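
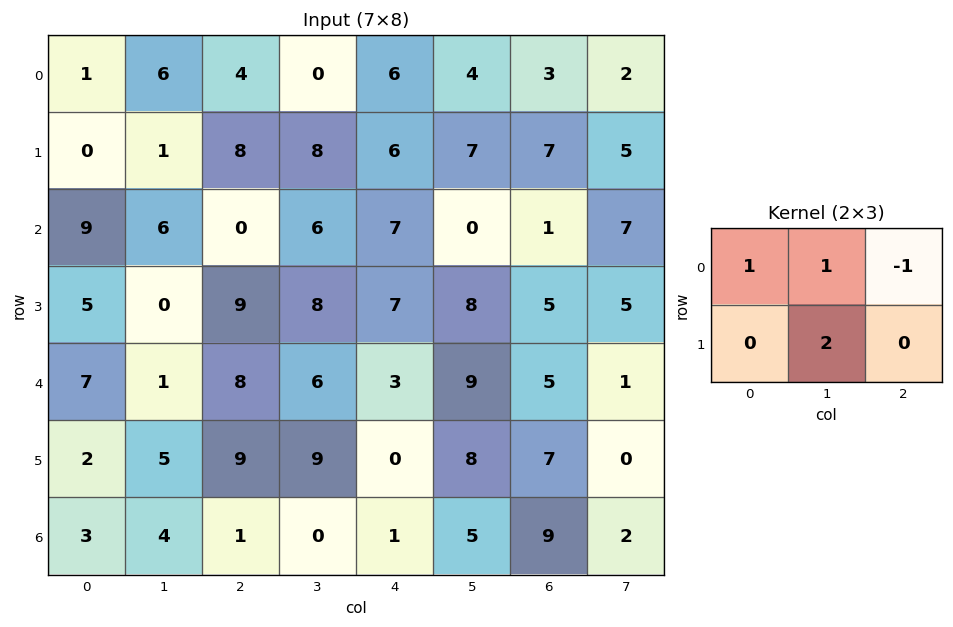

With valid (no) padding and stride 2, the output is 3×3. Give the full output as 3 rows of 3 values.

Output[0,0]: The receptive field on the input at this output position is [1 6 4 / 0 1 8]. Elementwise product with the kernel and sum: 1·1 + 6·1 + 4·-1 + 1·2.

5 14 21
15 15 22
10 29 23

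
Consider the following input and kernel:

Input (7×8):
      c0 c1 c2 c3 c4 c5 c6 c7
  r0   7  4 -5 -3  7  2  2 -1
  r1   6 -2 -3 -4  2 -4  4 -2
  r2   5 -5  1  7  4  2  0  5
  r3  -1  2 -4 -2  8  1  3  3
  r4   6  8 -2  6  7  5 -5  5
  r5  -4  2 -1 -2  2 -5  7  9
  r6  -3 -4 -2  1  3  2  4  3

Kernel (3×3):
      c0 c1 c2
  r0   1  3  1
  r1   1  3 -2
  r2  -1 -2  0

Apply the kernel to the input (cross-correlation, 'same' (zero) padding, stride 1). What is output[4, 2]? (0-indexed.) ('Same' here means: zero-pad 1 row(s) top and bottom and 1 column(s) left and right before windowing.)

-22

The receptive field on the zero-padded input at this output position is [2 -4 -2 / 8 -2 6 / 2 -1 -2]. Elementwise product with the kernel and sum: 2·1 + -4·3 + -2·1 + 8·1 + -2·3 + 6·-2 + 2·-1 + -1·-2.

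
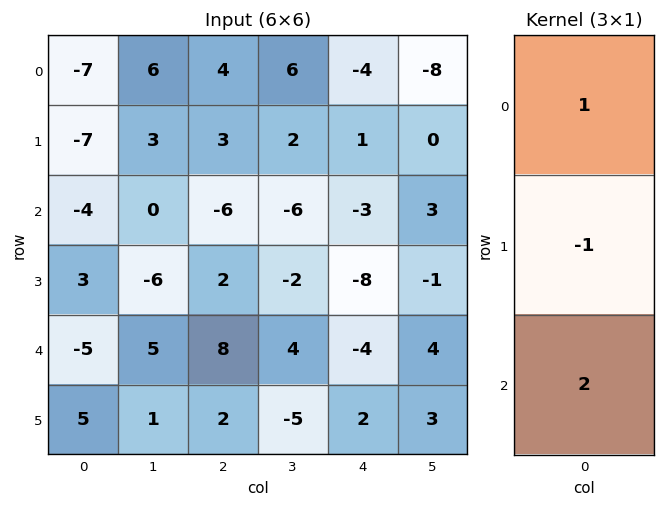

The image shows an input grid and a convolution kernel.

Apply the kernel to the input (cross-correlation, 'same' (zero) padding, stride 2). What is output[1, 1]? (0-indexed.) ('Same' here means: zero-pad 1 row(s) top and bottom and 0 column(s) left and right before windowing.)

13

The receptive field on the zero-padded input at this output position is [3 / -6 / 2]. Elementwise product with the kernel and sum: 3·1 + -6·-1 + 2·2.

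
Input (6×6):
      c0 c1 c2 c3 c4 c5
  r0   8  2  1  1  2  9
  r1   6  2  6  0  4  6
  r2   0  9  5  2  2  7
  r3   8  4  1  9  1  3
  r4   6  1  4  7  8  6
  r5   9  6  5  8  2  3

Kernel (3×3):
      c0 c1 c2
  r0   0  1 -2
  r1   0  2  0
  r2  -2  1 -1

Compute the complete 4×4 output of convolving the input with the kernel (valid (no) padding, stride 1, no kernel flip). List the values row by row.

Output[0,0]: The receptive field on the input at this output position is [8 2 1 / 6 2 6 / 0 9 5]. Elementwise product with the kernel and sum: 2·1 + 1·-2 + 2·2 + 0·-2 + 9·1 + 5·-1.

8 -4 -13 -17
-5 0 2 -24
-8 -2 7 -22
-13 -24 17 -6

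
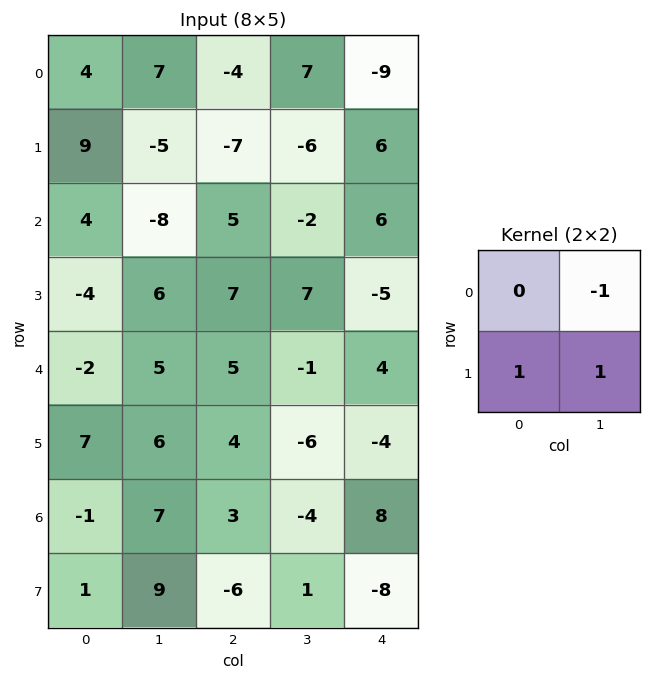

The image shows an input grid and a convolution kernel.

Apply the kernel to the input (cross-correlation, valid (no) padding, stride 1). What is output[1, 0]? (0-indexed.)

1

The receptive field on the input at this output position is [9 -5 / 4 -8]. Elementwise product with the kernel and sum: -5·-1 + 4·1 + -8·1.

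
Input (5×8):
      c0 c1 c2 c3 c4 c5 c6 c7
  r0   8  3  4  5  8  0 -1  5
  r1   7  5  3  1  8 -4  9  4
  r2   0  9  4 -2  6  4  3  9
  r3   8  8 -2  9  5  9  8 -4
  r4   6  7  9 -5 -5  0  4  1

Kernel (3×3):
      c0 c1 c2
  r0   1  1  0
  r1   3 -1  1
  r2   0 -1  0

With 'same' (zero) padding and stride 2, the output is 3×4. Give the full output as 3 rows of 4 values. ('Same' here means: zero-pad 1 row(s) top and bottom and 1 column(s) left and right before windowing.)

Output[0,0]: The receptive field on the zero-padded input at this output position is [0 0 0 / 0 8 3 / 0 7 5]. Elementwise product with the kernel and sum: 0·1 + 0·1 + 0·3 + 8·-1 + 3·1 + 7·-1.

-12 7 -1 -3
8 31 -4 15
9 13 4 14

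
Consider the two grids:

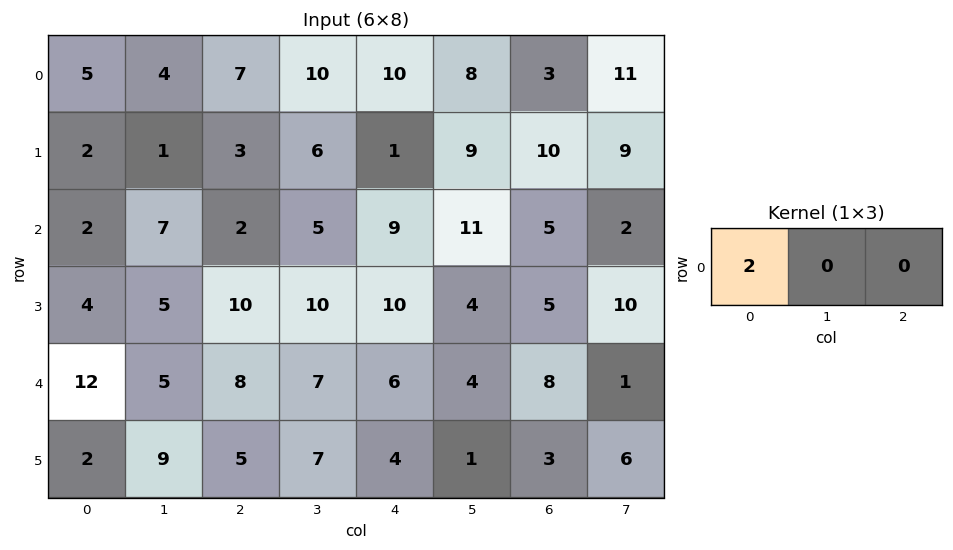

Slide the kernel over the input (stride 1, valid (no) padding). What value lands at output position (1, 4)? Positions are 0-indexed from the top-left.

The receptive field on the input at this output position is [1 9 10]. Elementwise product with the kernel and sum: 1·2.

2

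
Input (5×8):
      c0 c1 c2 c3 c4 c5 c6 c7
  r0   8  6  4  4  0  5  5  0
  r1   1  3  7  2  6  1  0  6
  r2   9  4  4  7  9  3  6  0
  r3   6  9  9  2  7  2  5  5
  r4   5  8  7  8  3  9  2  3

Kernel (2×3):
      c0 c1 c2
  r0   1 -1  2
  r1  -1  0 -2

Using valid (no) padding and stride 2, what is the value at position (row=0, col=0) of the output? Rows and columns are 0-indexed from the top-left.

-5

The receptive field on the input at this output position is [8 6 4 / 1 3 7]. Elementwise product with the kernel and sum: 8·1 + 6·-1 + 4·2 + 1·-1 + 7·-2.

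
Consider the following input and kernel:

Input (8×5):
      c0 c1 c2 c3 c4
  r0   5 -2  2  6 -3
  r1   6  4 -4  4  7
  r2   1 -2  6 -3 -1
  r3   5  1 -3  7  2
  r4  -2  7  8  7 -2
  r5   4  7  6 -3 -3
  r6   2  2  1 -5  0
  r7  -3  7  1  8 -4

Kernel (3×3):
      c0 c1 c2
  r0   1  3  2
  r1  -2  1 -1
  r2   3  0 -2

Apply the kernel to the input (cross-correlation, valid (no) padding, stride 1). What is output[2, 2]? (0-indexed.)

The receptive field on the input at this output position is [6 -3 -1 / -3 7 2 / 8 7 -2]. Elementwise product with the kernel and sum: 6·1 + -3·3 + -1·2 + -3·-2 + 7·1 + 2·-1 + 8·3 + -2·-2.

34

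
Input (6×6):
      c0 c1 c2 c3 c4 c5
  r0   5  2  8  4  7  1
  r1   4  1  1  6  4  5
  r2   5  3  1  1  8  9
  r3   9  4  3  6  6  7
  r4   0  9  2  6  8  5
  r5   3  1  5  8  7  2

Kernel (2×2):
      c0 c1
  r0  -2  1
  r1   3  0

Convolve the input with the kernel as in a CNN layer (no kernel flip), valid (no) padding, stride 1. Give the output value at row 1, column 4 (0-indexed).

The receptive field on the input at this output position is [4 5 / 8 9]. Elementwise product with the kernel and sum: 4·-2 + 5·1 + 8·3.

21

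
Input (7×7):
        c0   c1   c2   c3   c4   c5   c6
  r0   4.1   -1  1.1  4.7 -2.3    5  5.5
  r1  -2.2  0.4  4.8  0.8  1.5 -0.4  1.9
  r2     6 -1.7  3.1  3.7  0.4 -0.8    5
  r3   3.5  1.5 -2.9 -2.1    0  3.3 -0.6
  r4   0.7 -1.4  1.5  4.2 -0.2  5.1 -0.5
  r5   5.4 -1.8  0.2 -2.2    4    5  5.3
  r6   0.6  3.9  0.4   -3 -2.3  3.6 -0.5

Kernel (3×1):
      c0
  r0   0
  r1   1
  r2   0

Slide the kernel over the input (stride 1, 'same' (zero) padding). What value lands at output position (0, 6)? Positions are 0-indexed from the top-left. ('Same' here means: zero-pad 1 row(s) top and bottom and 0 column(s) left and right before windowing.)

5.5

The receptive field on the zero-padded input at this output position is [0 / 5.5 / 1.9]. Elementwise product with the kernel and sum: 5.5·1.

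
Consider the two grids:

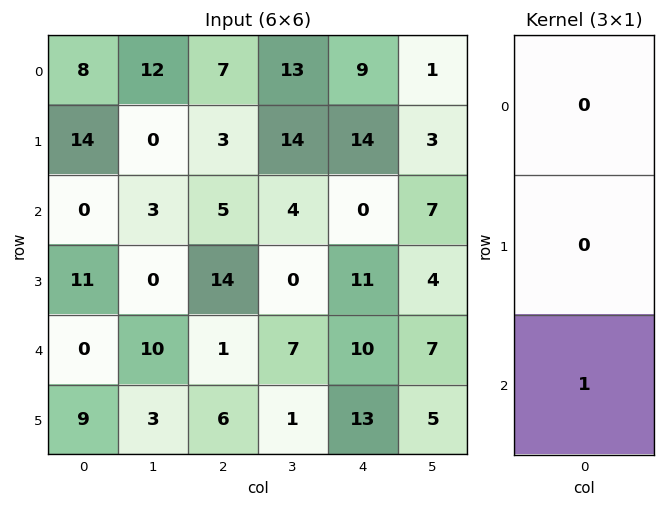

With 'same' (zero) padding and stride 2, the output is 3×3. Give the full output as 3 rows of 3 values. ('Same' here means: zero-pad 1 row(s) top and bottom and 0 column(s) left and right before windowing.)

14 3 14
11 14 11
9 6 13

Output[0,0]: The receptive field on the zero-padded input at this output position is [0 / 8 / 14]. Elementwise product with the kernel and sum: 14·1.
Output[0,1]: The receptive field on the zero-padded input at this output position is [0 / 7 / 3]. Elementwise product with the kernel and sum: 3·1.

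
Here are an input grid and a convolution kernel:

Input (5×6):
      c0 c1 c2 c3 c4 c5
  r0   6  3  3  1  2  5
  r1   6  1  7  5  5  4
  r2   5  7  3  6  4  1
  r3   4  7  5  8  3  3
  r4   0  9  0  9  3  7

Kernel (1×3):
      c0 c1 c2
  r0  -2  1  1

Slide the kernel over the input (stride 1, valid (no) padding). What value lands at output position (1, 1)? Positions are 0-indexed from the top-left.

The receptive field on the input at this output position is [1 7 5]. Elementwise product with the kernel and sum: 1·-2 + 7·1 + 5·1.

10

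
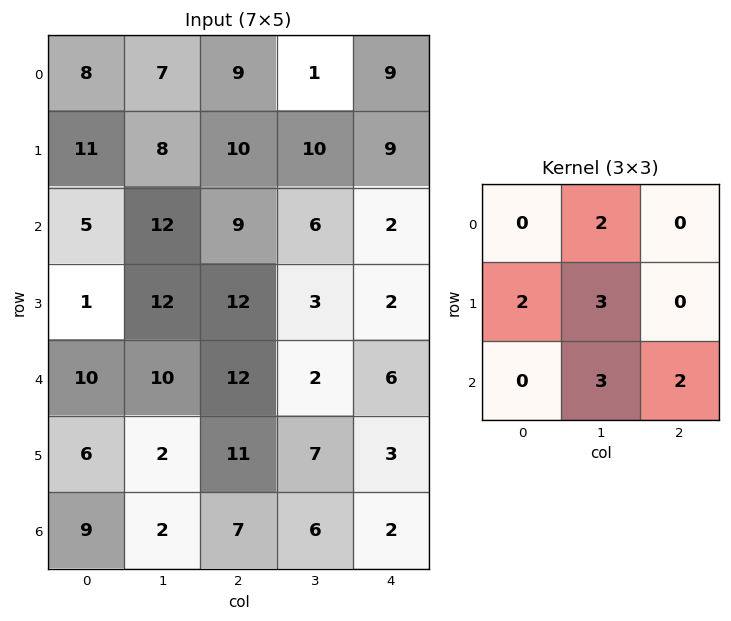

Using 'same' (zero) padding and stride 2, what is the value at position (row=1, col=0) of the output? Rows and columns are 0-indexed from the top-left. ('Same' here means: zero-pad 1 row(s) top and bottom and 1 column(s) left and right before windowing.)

64

The receptive field on the zero-padded input at this output position is [0 11 8 / 0 5 12 / 0 1 12]. Elementwise product with the kernel and sum: 11·2 + 0·2 + 5·3 + 1·3 + 12·2.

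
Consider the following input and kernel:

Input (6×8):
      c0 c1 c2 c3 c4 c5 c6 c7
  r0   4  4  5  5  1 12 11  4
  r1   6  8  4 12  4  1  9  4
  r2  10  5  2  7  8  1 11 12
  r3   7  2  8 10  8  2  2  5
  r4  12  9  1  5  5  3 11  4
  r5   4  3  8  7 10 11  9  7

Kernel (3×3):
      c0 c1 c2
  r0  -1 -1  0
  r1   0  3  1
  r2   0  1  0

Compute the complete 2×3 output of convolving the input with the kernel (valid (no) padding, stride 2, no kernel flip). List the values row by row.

25 37 0
8 34 2

Output[0,0]: The receptive field on the input at this output position is [4 4 5 / 6 8 4 / 10 5 2]. Elementwise product with the kernel and sum: 4·-1 + 4·-1 + 8·3 + 4·1 + 5·1.
Output[0,1]: The receptive field on the input at this output position is [5 5 1 / 4 12 4 / 2 7 8]. Elementwise product with the kernel and sum: 5·-1 + 5·-1 + 12·3 + 4·1 + 7·1.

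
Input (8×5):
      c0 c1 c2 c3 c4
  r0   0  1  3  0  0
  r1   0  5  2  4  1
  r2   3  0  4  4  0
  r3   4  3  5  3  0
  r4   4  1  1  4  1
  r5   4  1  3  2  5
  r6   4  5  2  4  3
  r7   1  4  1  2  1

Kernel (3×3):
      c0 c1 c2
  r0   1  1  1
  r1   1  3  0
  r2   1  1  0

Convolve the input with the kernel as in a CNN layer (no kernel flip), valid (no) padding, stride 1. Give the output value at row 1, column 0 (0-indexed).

The receptive field on the input at this output position is [0 5 2 / 3 0 4 / 4 3 5]. Elementwise product with the kernel and sum: 0·1 + 5·1 + 2·1 + 3·1 + 0·3 + 4·1 + 3·1.

17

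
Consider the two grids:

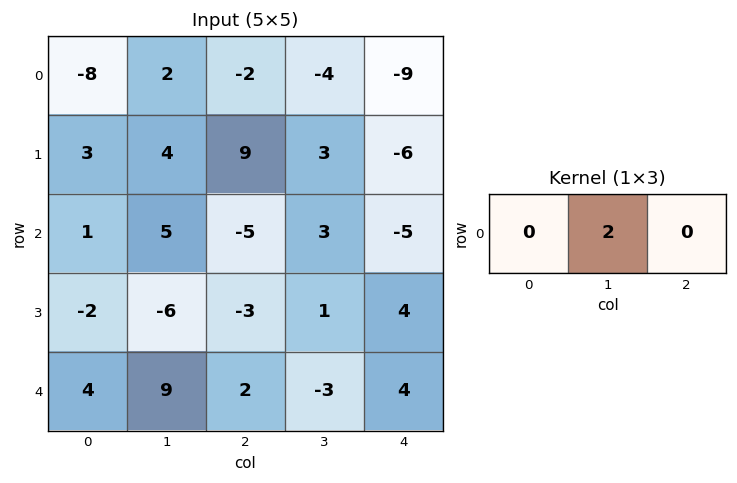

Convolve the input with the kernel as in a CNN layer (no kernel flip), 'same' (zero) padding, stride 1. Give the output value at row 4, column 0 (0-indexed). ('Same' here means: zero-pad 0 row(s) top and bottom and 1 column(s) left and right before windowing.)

The receptive field on the zero-padded input at this output position is [0 4 9]. Elementwise product with the kernel and sum: 4·2.

8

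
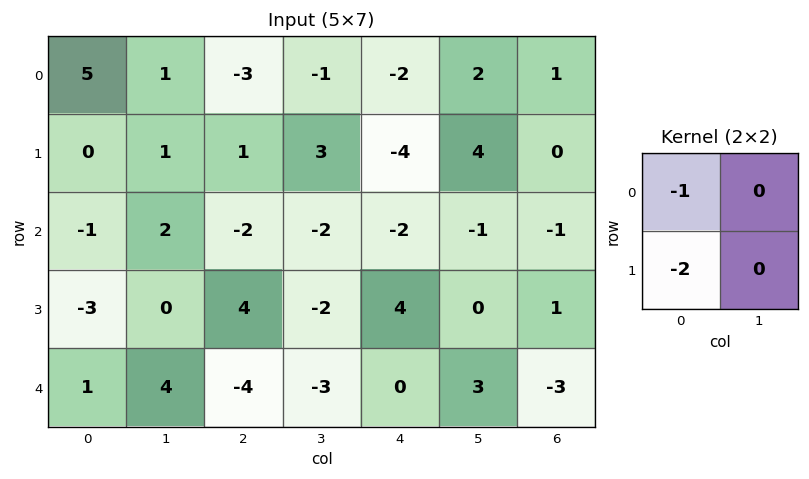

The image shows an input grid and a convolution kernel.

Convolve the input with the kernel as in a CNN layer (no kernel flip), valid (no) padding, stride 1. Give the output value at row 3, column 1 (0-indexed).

The receptive field on the input at this output position is [0 4 / 4 -4]. Elementwise product with the kernel and sum: 0·-1 + 4·-2.

-8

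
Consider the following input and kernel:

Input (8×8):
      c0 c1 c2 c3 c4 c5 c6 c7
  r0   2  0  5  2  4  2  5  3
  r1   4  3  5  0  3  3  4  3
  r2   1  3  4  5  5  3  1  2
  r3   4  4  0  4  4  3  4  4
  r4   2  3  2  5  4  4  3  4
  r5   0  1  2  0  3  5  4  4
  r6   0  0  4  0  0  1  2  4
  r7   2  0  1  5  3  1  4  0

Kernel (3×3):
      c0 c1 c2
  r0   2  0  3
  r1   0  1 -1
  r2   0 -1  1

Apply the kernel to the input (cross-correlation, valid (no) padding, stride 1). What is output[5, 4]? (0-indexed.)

The receptive field on the input at this output position is [3 5 4 / 0 1 2 / 3 1 4]. Elementwise product with the kernel and sum: 3·2 + 4·3 + 1·1 + 2·-1 + 1·-1 + 4·1.

20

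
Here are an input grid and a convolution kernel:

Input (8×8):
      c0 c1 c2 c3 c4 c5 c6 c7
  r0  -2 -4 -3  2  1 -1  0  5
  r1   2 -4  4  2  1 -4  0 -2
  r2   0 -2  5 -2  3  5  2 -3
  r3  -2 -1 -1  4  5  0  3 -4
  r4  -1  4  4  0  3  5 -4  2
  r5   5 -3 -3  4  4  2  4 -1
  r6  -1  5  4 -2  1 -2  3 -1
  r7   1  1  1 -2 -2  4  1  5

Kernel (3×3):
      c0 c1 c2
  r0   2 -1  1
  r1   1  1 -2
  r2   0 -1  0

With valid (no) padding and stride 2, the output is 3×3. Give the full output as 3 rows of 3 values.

Output[0,0]: The receptive field on the input at this output position is [-2 -4 -3 / 2 -4 4 / 0 -2 5]. Elementwise product with the kernel and sum: -2·2 + -4·-1 + -3·1 + 2·1 + -4·1 + 4·-2 + -2·-1.
Output[0,1]: The receptive field on the input at this output position is [-3 2 1 / 4 2 1 / 5 -2 3]. Elementwise product with the kernel and sum: -3·2 + 2·-1 + 1·1 + 4·1 + 2·1 + 1·-2 + -2·-1.

-11 -1 -5
2 8 -3
1 6 -3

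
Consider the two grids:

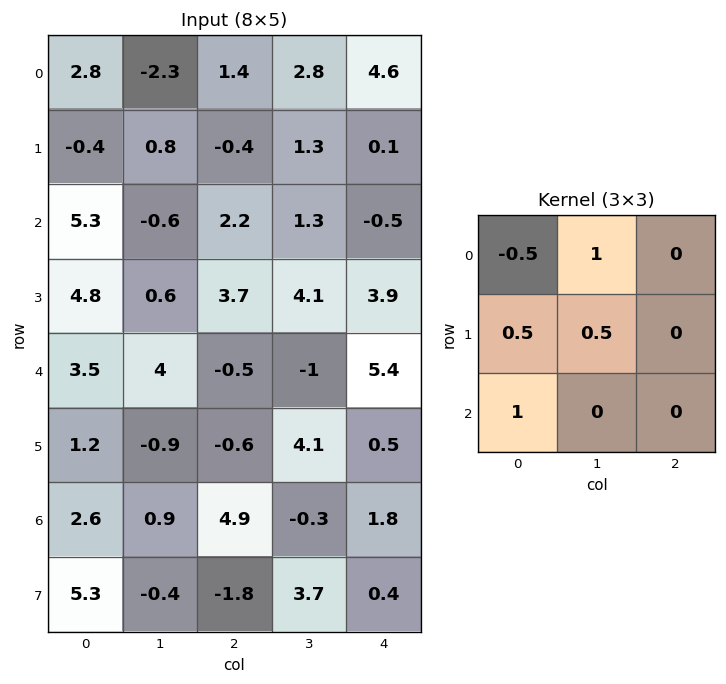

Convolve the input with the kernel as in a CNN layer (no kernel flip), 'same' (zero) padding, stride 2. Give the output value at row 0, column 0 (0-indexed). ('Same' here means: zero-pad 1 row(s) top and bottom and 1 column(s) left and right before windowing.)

The receptive field on the zero-padded input at this output position is [0 0 0 / 0 2.8 -2.3 / 0 -0.4 0.8]. Elementwise product with the kernel and sum: 0·-0.5 + 0·1 + 0·0.5 + 2.8·0.5 + 0·1.

1.4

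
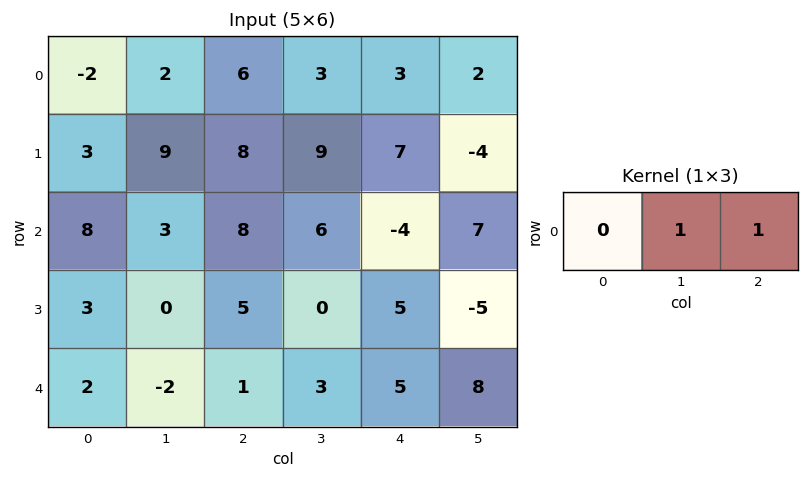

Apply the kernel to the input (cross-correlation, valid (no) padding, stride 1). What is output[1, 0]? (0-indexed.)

17

The receptive field on the input at this output position is [3 9 8]. Elementwise product with the kernel and sum: 9·1 + 8·1.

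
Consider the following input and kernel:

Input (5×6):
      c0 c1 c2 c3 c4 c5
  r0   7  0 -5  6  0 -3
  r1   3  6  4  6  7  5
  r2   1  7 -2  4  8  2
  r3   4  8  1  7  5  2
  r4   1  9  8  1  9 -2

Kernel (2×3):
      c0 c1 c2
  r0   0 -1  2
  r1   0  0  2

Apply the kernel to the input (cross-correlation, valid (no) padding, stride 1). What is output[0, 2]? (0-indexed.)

The receptive field on the input at this output position is [-5 6 0 / 4 6 7]. Elementwise product with the kernel and sum: 6·-1 + 0·2 + 7·2.

8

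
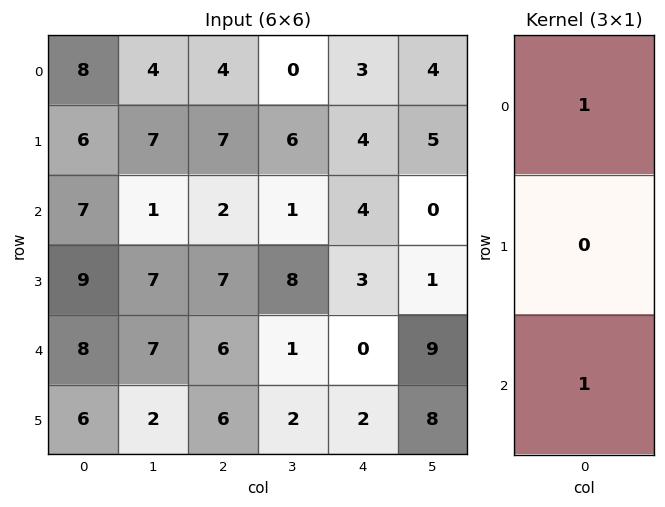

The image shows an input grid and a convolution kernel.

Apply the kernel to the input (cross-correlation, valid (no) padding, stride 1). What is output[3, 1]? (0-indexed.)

The receptive field on the input at this output position is [7 / 7 / 2]. Elementwise product with the kernel and sum: 7·1 + 2·1.

9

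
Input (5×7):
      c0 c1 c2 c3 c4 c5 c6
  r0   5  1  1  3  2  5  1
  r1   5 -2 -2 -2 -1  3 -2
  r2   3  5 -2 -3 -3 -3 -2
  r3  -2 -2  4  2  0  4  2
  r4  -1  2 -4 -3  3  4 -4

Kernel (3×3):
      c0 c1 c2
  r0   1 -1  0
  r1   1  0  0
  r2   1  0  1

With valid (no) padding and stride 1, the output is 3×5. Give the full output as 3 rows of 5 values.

10 0 -9 -7 -9
12 5 2 2 -5
-9 4 4 3 -1

Output[0,0]: The receptive field on the input at this output position is [5 1 1 / 5 -2 -2 / 3 5 -2]. Elementwise product with the kernel and sum: 5·1 + 1·-1 + 5·1 + 3·1 + -2·1.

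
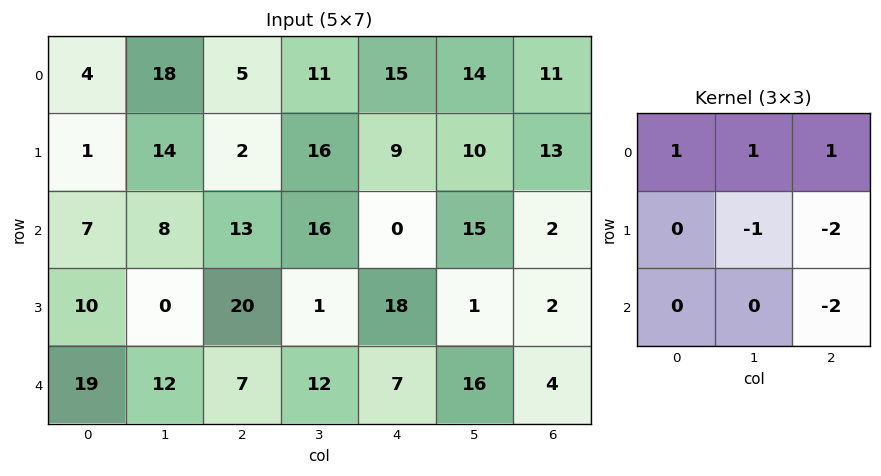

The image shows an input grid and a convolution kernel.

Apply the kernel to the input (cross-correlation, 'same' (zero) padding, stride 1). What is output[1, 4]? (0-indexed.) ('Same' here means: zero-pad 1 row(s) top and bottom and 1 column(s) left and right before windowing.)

The receptive field on the zero-padded input at this output position is [11 15 14 / 16 9 10 / 16 0 15]. Elementwise product with the kernel and sum: 11·1 + 15·1 + 14·1 + 9·-1 + 10·-2 + 15·-2.

-19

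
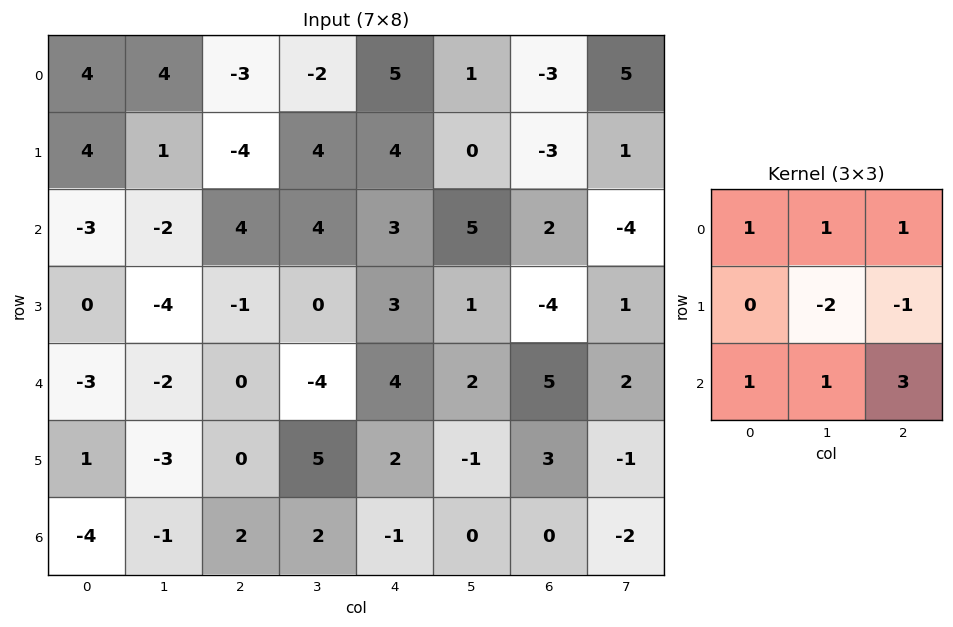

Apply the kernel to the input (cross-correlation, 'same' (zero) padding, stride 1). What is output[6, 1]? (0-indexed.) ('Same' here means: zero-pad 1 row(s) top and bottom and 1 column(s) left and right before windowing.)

-2

The receptive field on the zero-padded input at this output position is [1 -3 0 / -4 -1 2 / 0 0 0]. Elementwise product with the kernel and sum: 1·1 + -3·1 + 0·1 + -1·-2 + 2·-1 + 0·1 + 0·1 + 0·3.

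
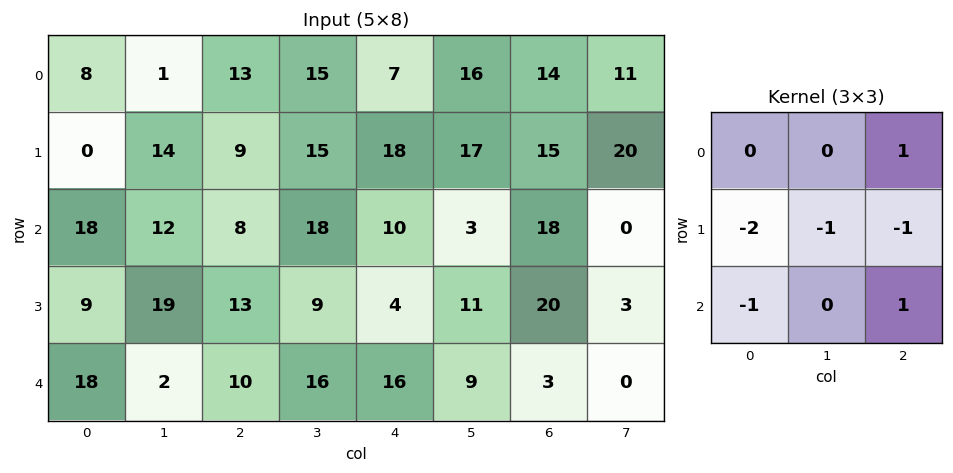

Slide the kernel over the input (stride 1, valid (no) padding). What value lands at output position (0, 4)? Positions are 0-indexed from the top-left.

The receptive field on the input at this output position is [7 16 14 / 18 17 15 / 10 3 18]. Elementwise product with the kernel and sum: 14·1 + 18·-2 + 17·-1 + 15·-1 + 10·-1 + 18·1.

-46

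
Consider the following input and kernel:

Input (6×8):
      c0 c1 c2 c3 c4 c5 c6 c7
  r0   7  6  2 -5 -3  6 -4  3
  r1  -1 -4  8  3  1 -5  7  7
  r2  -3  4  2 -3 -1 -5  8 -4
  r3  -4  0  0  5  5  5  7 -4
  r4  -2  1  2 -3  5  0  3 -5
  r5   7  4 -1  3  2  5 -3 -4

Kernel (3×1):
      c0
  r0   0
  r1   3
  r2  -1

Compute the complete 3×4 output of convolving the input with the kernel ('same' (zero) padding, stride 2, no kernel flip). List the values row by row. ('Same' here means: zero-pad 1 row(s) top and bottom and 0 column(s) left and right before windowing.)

Output[0,0]: The receptive field on the zero-padded input at this output position is [0 / 7 / -1]. Elementwise product with the kernel and sum: 7·3 + -1·-1.

22 -2 -10 -19
-5 6 -8 17
-13 7 13 12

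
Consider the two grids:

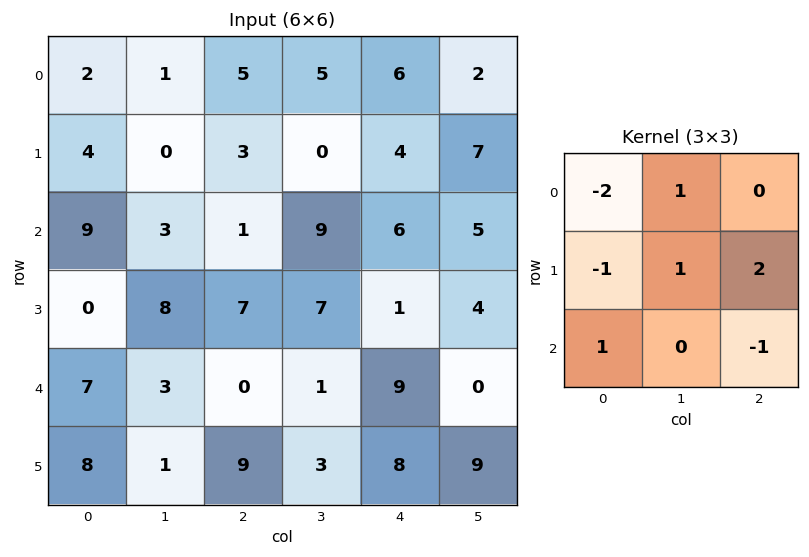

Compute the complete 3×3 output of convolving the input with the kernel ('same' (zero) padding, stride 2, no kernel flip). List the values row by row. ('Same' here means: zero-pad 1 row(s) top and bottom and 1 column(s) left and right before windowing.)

4 14 -2
11 20 14
12 -12 -11

Output[0,0]: The receptive field on the zero-padded input at this output position is [0 0 0 / 0 2 1 / 0 4 0]. Elementwise product with the kernel and sum: 0·-2 + 0·1 + 0·-1 + 2·1 + 1·2 + 0·1 + 0·-1.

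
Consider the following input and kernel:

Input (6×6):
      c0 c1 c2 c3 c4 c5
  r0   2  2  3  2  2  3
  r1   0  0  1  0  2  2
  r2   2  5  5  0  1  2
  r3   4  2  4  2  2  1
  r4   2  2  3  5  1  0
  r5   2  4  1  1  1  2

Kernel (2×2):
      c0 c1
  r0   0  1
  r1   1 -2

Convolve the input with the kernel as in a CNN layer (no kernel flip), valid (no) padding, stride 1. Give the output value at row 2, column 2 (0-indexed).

The receptive field on the input at this output position is [5 0 / 4 2]. Elementwise product with the kernel and sum: 0·1 + 4·1 + 2·-2.

0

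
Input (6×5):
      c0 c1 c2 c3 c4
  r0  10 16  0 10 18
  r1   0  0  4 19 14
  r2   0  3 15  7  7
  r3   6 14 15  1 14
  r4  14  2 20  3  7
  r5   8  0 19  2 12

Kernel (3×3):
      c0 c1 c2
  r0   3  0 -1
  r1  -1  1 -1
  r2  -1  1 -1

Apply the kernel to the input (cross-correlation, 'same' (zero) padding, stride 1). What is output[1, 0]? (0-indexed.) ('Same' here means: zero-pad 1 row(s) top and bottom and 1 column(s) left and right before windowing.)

-19

The receptive field on the zero-padded input at this output position is [0 10 16 / 0 0 0 / 0 0 3]. Elementwise product with the kernel and sum: 0·3 + 16·-1 + 0·-1 + 0·1 + 0·-1 + 0·-1 + 0·1 + 3·-1.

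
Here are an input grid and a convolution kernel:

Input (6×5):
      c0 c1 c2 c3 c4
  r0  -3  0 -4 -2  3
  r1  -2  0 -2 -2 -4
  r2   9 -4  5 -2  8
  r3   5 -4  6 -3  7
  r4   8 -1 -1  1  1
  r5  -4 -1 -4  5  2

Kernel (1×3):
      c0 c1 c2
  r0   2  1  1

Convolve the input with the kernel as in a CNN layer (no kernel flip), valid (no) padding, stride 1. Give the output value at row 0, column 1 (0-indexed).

The receptive field on the input at this output position is [0 -4 -2]. Elementwise product with the kernel and sum: 0·2 + -4·1 + -2·1.

-6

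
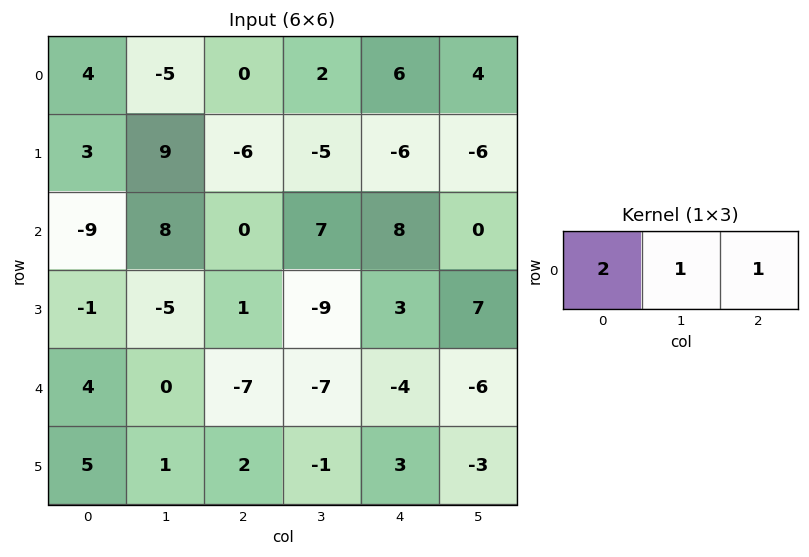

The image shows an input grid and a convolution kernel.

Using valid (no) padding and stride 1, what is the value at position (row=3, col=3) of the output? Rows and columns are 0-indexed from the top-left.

The receptive field on the input at this output position is [-9 3 7]. Elementwise product with the kernel and sum: -9·2 + 3·1 + 7·1.

-8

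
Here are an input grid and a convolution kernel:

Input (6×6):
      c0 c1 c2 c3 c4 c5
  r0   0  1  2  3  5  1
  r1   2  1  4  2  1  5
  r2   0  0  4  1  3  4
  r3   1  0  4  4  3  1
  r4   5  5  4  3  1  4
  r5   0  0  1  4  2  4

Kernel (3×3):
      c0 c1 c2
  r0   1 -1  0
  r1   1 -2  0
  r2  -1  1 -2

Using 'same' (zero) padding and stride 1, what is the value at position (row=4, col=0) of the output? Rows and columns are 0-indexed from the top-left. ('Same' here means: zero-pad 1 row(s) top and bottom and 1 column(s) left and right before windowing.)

-11

The receptive field on the zero-padded input at this output position is [0 1 0 / 0 5 5 / 0 0 0]. Elementwise product with the kernel and sum: 0·1 + 1·-1 + 0·1 + 5·-2 + 0·-1 + 0·1 + 0·-2.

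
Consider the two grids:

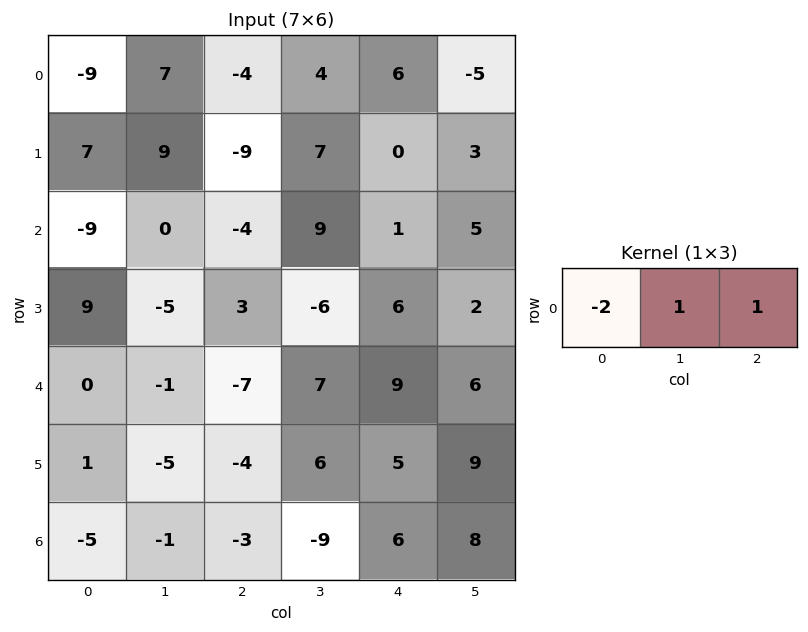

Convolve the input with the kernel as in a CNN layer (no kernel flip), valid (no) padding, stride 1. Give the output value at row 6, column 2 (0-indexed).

3

The receptive field on the input at this output position is [-3 -9 6]. Elementwise product with the kernel and sum: -3·-2 + -9·1 + 6·1.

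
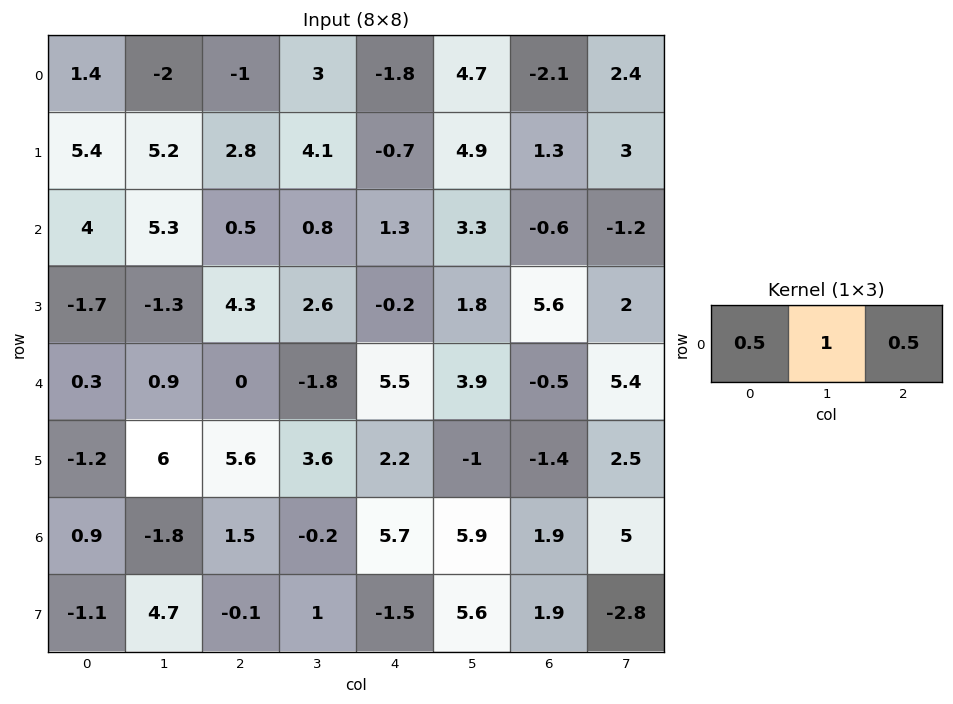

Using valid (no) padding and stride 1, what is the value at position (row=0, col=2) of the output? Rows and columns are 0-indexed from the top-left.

The receptive field on the input at this output position is [-1 3 -1.8]. Elementwise product with the kernel and sum: -1·0.5 + 3·1 + -1.8·0.5.

1.6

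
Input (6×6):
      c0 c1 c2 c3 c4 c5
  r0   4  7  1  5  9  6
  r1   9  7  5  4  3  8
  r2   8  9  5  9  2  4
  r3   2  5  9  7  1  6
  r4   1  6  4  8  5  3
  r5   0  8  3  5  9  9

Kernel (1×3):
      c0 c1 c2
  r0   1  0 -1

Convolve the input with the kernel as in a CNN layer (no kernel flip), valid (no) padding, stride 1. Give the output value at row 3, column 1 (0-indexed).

-2

The receptive field on the input at this output position is [5 9 7]. Elementwise product with the kernel and sum: 5·1 + 7·-1.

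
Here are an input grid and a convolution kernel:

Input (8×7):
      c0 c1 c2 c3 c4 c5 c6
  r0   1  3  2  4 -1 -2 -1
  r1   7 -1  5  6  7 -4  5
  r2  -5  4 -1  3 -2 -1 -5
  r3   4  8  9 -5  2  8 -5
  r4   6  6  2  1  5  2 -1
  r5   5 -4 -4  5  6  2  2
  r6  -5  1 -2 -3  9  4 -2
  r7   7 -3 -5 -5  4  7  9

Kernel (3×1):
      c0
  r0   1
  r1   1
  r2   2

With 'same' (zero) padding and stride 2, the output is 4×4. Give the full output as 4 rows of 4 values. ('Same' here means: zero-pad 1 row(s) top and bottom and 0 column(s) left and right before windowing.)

15 12 13 9
10 22 9 -10
20 3 19 -2
14 -16 23 18

Output[0,0]: The receptive field on the zero-padded input at this output position is [0 / 1 / 7]. Elementwise product with the kernel and sum: 0·1 + 1·1 + 7·2.
Output[0,1]: The receptive field on the zero-padded input at this output position is [0 / 2 / 5]. Elementwise product with the kernel and sum: 0·1 + 2·1 + 5·2.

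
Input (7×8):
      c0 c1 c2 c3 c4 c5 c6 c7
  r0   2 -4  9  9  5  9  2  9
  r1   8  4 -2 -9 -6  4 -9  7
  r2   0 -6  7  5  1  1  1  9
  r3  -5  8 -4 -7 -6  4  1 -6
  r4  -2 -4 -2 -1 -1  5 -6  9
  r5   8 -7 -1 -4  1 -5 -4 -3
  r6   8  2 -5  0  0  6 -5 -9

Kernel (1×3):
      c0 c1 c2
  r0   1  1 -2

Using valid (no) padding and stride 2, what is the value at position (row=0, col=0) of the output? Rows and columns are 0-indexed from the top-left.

-20

The receptive field on the input at this output position is [2 -4 9]. Elementwise product with the kernel and sum: 2·1 + -4·1 + 9·-2.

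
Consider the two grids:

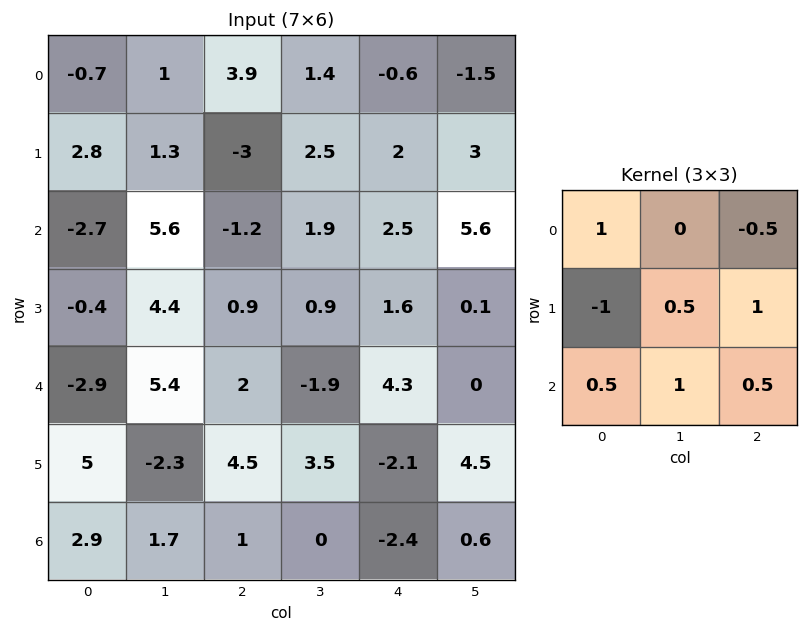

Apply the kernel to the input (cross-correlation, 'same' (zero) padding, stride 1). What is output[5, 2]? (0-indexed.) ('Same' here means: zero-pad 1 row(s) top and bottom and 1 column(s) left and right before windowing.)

The receptive field on the zero-padded input at this output position is [5.4 2 -1.9 / -2.3 4.5 3.5 / 1.7 1 0]. Elementwise product with the kernel and sum: 5.4·1 + -1.9·-0.5 + -2.3·-1 + 4.5·0.5 + 3.5·1 + 1.7·0.5 + 1·1 + 0·0.5.

16.25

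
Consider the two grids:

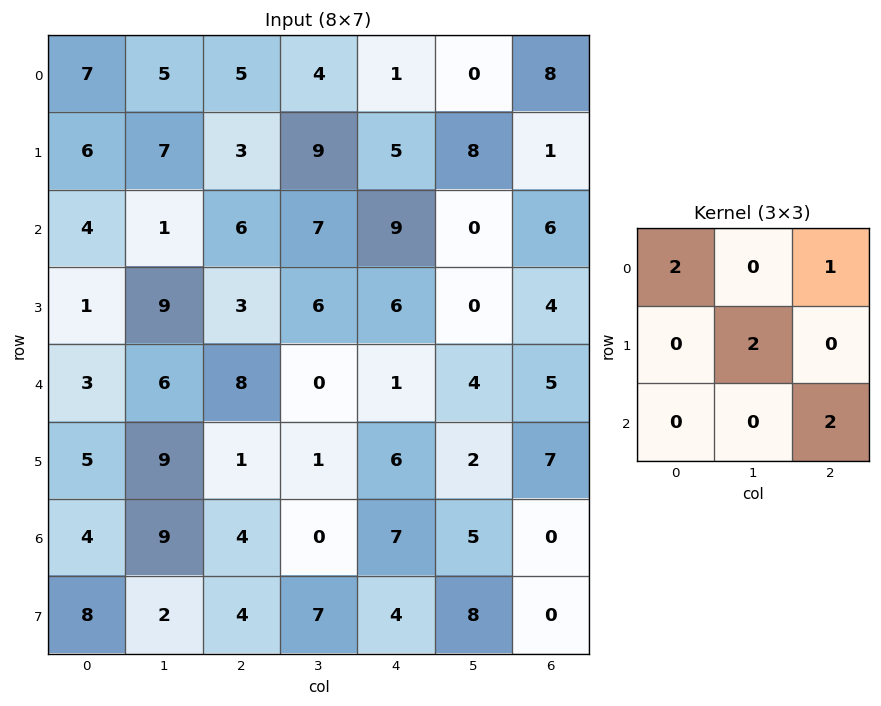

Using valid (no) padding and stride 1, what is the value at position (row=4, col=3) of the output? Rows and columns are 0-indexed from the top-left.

26

The receptive field on the input at this output position is [0 1 4 / 1 6 2 / 0 7 5]. Elementwise product with the kernel and sum: 0·2 + 4·1 + 6·2 + 5·2.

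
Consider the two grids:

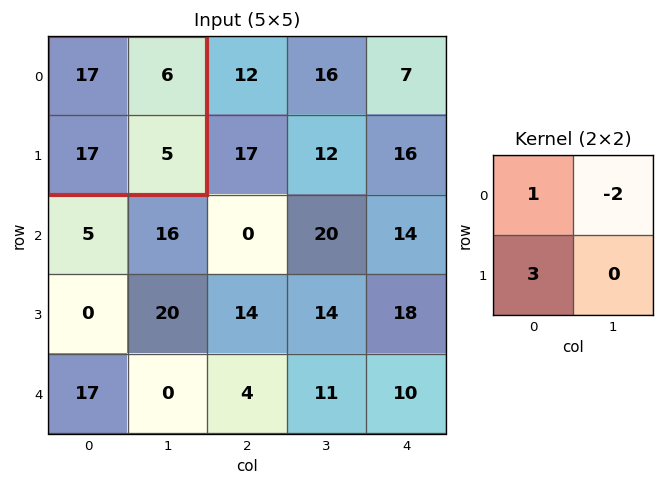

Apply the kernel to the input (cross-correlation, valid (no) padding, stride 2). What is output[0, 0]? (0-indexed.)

The receptive field on the input at this output position is [17 6 / 17 5]. Elementwise product with the kernel and sum: 17·1 + 6·-2 + 17·3.

56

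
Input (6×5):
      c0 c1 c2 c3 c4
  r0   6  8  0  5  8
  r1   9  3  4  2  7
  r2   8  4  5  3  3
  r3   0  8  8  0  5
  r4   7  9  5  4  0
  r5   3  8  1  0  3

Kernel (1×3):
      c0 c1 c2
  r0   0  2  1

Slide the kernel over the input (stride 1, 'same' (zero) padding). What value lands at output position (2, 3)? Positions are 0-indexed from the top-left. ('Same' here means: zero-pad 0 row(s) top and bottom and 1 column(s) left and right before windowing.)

The receptive field on the zero-padded input at this output position is [5 3 3]. Elementwise product with the kernel and sum: 3·2 + 3·1.

9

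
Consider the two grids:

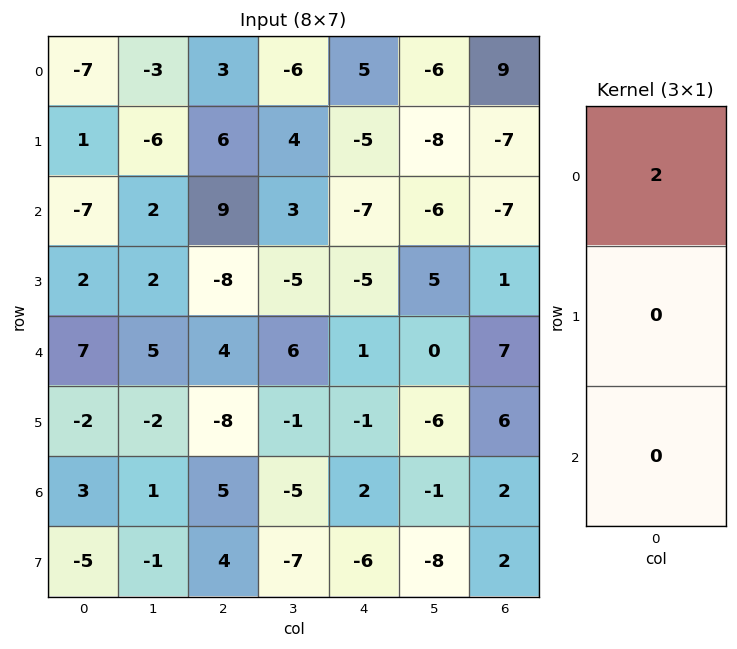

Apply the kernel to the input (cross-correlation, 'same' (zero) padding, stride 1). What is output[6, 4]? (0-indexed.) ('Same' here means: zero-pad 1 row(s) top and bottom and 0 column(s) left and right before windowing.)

The receptive field on the zero-padded input at this output position is [-1 / 2 / -6]. Elementwise product with the kernel and sum: -1·2.

-2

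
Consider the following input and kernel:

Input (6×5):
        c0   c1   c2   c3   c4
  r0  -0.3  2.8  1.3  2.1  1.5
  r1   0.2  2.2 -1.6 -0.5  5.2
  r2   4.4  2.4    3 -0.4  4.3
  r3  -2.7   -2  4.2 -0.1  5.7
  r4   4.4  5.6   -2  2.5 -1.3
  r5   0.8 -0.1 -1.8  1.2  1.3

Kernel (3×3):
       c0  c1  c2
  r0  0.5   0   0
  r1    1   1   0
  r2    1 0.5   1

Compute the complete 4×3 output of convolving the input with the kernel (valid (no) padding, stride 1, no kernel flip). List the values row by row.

10.85 5.5 5.65
7.4 6.5 11.65
2.7 10.5 3.55
7.6 2.8 2.7

Output[0,0]: The receptive field on the input at this output position is [-0.3 2.8 1.3 / 0.2 2.2 -1.6 / 4.4 2.4 3]. Elementwise product with the kernel and sum: -0.3·0.5 + 0.2·1 + 2.2·1 + 4.4·1 + 2.4·0.5 + 3·1.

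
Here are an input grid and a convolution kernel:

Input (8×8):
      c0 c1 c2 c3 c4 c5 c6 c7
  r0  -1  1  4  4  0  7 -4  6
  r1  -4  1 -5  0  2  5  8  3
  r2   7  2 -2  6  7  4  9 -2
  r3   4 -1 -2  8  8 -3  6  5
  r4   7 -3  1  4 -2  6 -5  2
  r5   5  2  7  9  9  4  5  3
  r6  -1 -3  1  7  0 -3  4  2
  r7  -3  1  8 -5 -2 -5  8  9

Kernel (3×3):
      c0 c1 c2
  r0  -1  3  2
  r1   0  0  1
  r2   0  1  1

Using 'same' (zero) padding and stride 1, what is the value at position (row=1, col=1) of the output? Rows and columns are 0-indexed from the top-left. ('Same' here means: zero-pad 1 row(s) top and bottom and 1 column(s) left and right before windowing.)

The receptive field on the zero-padded input at this output position is [-1 1 4 / -4 1 -5 / 7 2 -2]. Elementwise product with the kernel and sum: -1·-1 + 1·3 + 4·2 + -5·1 + 2·1 + -2·1.

7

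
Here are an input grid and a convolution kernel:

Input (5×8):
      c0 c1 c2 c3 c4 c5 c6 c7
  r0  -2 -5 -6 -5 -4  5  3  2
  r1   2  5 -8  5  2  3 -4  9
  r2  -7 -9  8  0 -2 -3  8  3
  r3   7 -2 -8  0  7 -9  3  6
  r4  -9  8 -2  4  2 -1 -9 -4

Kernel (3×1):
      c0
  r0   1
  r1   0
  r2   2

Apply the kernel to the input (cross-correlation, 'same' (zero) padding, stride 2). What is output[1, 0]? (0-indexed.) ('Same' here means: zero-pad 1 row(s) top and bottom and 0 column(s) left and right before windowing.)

16

The receptive field on the zero-padded input at this output position is [2 / -7 / 7]. Elementwise product with the kernel and sum: 2·1 + 7·2.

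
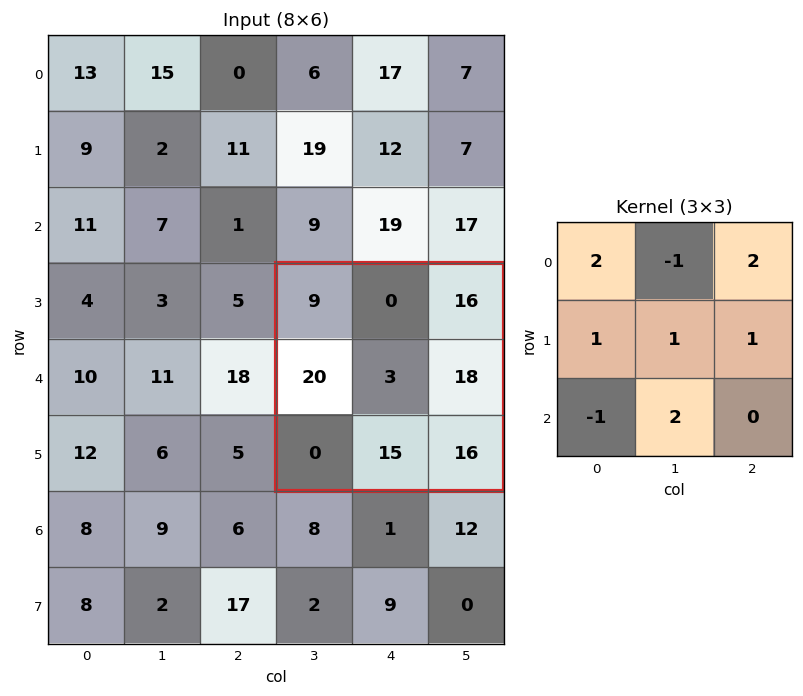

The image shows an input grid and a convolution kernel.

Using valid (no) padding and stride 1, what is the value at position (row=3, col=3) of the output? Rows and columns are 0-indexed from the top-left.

The receptive field on the input at this output position is [9 0 16 / 20 3 18 / 0 15 16]. Elementwise product with the kernel and sum: 9·2 + 0·-1 + 16·2 + 20·1 + 3·1 + 18·1 + 0·-1 + 15·2.

121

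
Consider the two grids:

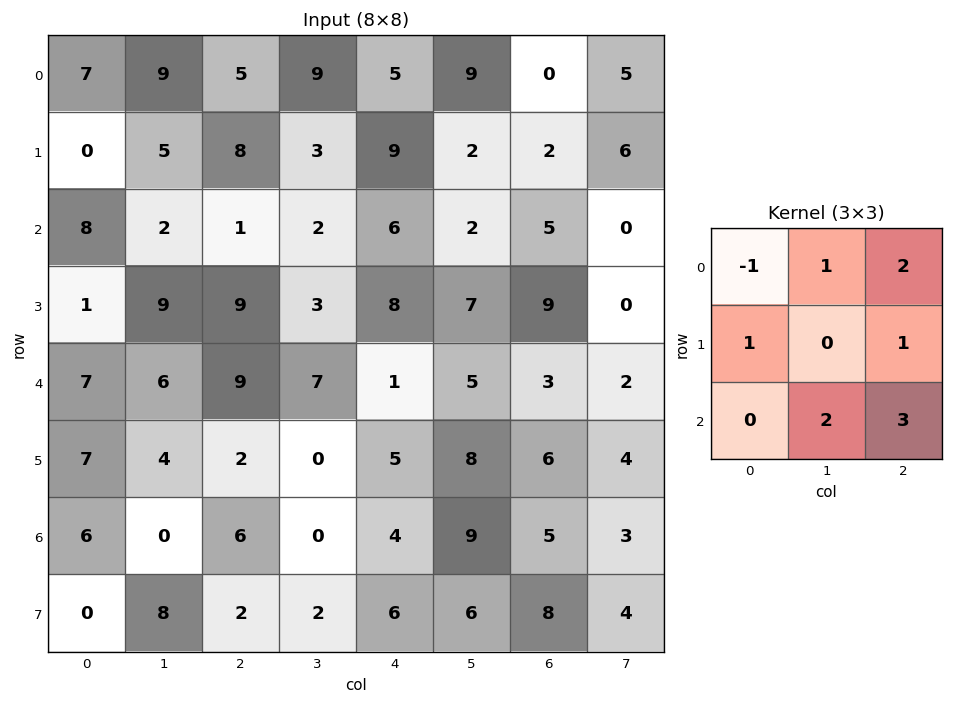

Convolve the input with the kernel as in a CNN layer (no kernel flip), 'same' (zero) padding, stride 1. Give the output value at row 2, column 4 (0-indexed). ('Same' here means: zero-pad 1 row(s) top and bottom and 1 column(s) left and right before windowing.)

51

The receptive field on the zero-padded input at this output position is [3 9 2 / 2 6 2 / 3 8 7]. Elementwise product with the kernel and sum: 3·-1 + 9·1 + 2·2 + 2·1 + 2·1 + 8·2 + 7·3.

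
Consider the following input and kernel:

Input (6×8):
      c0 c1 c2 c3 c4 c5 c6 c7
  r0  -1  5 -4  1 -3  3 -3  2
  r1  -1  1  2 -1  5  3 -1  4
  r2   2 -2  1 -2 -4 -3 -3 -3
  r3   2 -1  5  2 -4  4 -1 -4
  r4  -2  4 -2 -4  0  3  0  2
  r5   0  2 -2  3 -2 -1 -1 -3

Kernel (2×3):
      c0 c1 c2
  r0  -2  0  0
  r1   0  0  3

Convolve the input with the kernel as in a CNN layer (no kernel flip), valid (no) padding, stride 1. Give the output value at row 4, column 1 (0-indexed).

The receptive field on the input at this output position is [4 -2 -4 / 2 -2 3]. Elementwise product with the kernel and sum: 4·-2 + 3·3.

1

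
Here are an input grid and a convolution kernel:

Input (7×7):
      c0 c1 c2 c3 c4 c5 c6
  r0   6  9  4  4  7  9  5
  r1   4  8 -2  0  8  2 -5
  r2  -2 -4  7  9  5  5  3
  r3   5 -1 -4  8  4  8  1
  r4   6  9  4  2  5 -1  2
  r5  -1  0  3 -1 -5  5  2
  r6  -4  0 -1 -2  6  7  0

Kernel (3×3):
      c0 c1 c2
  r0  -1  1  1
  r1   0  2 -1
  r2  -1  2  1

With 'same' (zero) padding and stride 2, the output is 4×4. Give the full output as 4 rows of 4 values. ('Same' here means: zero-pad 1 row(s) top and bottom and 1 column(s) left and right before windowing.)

19 -8 23 -2
21 -4 23 -7
5 16 11 -4
-9 2 6 -3

Output[0,0]: The receptive field on the zero-padded input at this output position is [0 0 0 / 0 6 9 / 0 4 8]. Elementwise product with the kernel and sum: 0·-1 + 0·1 + 0·1 + 6·2 + 9·-1 + 0·-1 + 4·2 + 8·1.
Output[0,1]: The receptive field on the zero-padded input at this output position is [0 0 0 / 9 4 4 / 8 -2 0]. Elementwise product with the kernel and sum: 0·-1 + 0·1 + 0·1 + 4·2 + 4·-1 + 8·-1 + -2·2 + 0·1.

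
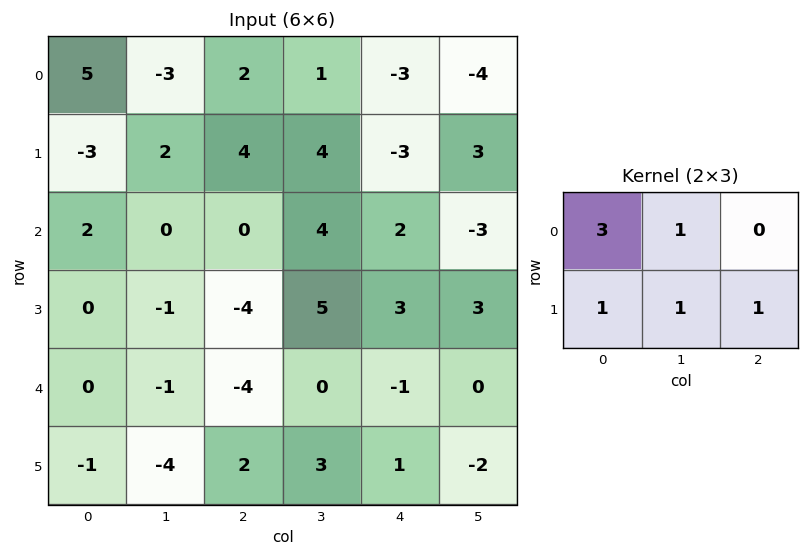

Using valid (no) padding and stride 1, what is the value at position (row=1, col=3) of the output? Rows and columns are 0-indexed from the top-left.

The receptive field on the input at this output position is [4 -3 3 / 4 2 -3]. Elementwise product with the kernel and sum: 4·3 + -3·1 + 4·1 + 2·1 + -3·1.

12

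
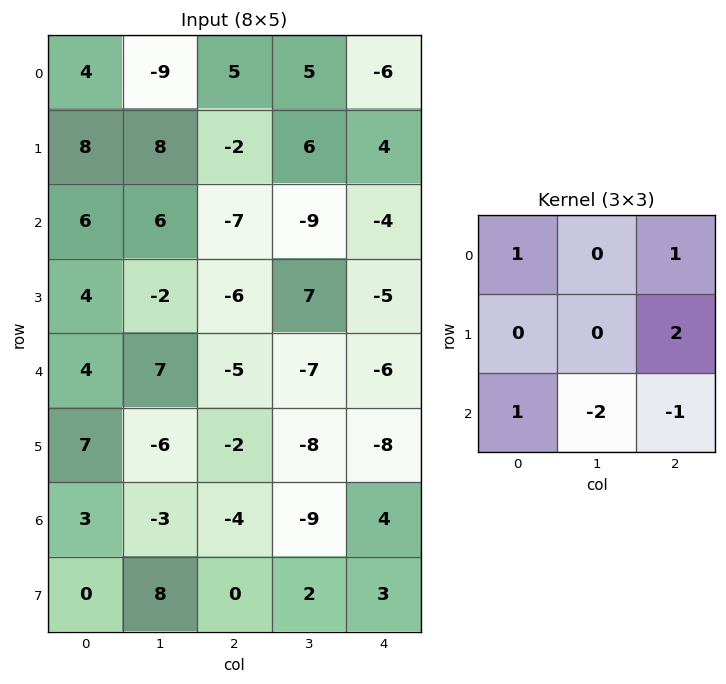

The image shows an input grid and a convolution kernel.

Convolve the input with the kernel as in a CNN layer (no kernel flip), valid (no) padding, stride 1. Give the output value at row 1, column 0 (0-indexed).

The receptive field on the input at this output position is [8 8 -2 / 6 6 -7 / 4 -2 -6]. Elementwise product with the kernel and sum: 8·1 + -2·1 + -7·2 + 4·1 + -2·-2 + -6·-1.

6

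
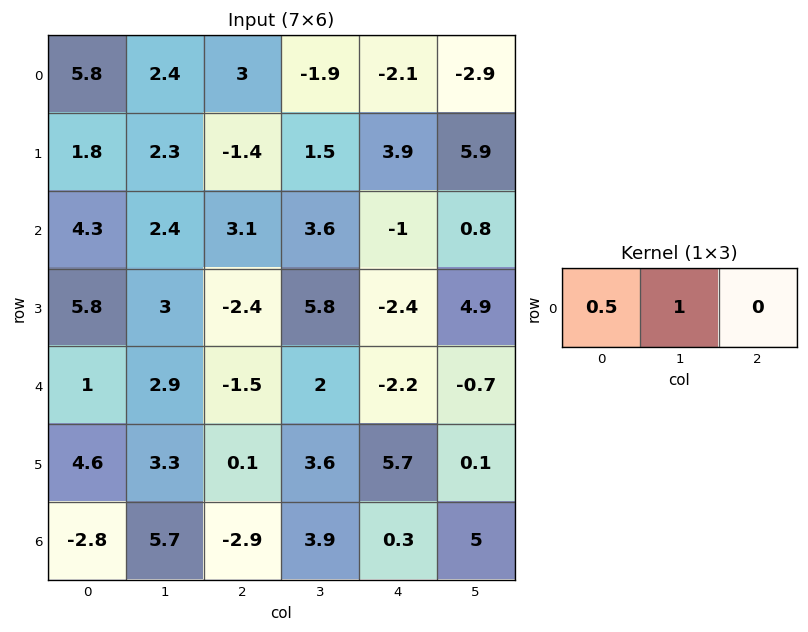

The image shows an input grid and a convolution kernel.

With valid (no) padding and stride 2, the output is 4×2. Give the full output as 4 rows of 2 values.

Output[0,0]: The receptive field on the input at this output position is [5.8 2.4 3]. Elementwise product with the kernel and sum: 5.8·0.5 + 2.4·1.

5.3 -0.4
4.55 5.15
3.4 1.25
4.3 2.45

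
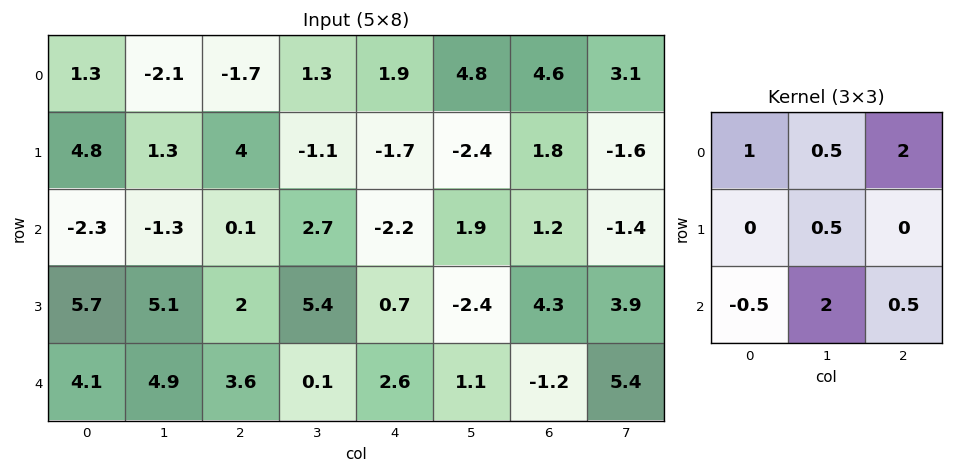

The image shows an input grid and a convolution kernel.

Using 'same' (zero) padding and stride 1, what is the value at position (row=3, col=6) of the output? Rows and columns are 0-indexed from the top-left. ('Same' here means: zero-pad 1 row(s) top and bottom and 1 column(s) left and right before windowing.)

1.6

The receptive field on the zero-padded input at this output position is [1.9 1.2 -1.4 / -2.4 4.3 3.9 / 1.1 -1.2 5.4]. Elementwise product with the kernel and sum: 1.9·1 + 1.2·0.5 + -1.4·2 + 4.3·0.5 + 1.1·-0.5 + -1.2·2 + 5.4·0.5.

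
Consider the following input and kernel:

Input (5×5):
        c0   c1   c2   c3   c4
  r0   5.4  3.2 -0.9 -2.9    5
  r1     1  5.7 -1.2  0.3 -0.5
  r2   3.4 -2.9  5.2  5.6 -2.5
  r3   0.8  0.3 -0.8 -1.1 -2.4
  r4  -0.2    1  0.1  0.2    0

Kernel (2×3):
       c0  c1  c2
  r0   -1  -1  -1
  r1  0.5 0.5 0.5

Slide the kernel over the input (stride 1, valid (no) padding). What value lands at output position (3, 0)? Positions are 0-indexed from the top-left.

The receptive field on the input at this output position is [0.8 0.3 -0.8 / -0.2 1 0.1]. Elementwise product with the kernel and sum: 0.8·-1 + 0.3·-1 + -0.8·-1 + -0.2·0.5 + 1·0.5 + 0.1·0.5.

0.15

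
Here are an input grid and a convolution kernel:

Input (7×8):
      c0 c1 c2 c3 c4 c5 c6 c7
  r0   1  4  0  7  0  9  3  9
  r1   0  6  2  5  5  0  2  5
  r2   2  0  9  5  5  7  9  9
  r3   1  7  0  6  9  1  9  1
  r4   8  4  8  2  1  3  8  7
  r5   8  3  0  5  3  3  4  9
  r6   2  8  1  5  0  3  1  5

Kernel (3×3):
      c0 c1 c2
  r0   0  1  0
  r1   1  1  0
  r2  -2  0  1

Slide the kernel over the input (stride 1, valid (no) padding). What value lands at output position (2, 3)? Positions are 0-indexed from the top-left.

The receptive field on the input at this output position is [5 5 7 / 6 9 1 / 2 1 3]. Elementwise product with the kernel and sum: 5·1 + 6·1 + 9·1 + 2·-2 + 3·1.

19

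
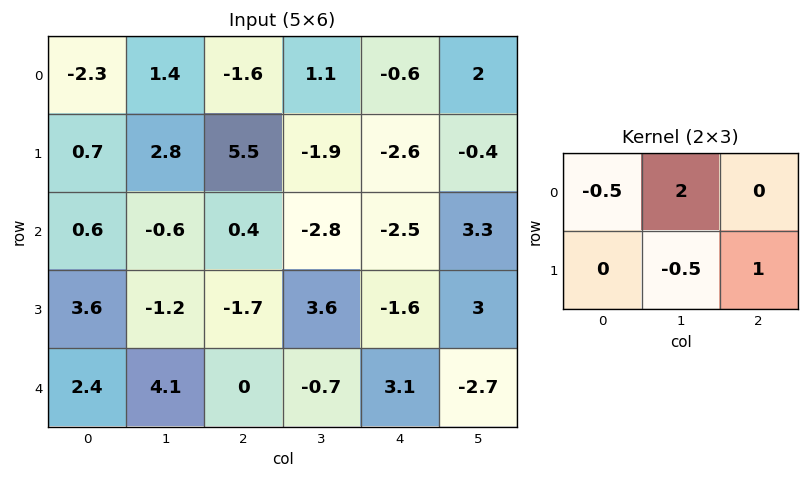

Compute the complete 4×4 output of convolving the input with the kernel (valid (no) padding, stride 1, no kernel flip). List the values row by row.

8.05 -8.55 1.35 -0.85
5.95 6.6 -7.65 0.3
-2.6 5.55 -9.2 0.2
-6.25 -3.5 11.5 -9.25

Output[0,0]: The receptive field on the input at this output position is [-2.3 1.4 -1.6 / 0.7 2.8 5.5]. Elementwise product with the kernel and sum: -2.3·-0.5 + 1.4·2 + 2.8·-0.5 + 5.5·1.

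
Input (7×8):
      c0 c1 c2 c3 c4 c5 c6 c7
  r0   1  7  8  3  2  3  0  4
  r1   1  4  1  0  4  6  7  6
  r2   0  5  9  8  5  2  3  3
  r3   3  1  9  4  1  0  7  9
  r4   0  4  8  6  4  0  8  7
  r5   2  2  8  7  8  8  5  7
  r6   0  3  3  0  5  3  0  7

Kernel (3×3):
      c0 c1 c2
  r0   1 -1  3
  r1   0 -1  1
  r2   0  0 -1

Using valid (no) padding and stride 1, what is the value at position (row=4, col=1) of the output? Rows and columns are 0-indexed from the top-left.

13

The receptive field on the input at this output position is [4 8 6 / 2 8 7 / 3 3 0]. Elementwise product with the kernel and sum: 4·1 + 8·-1 + 6·3 + 8·-1 + 7·1 + 0·-1.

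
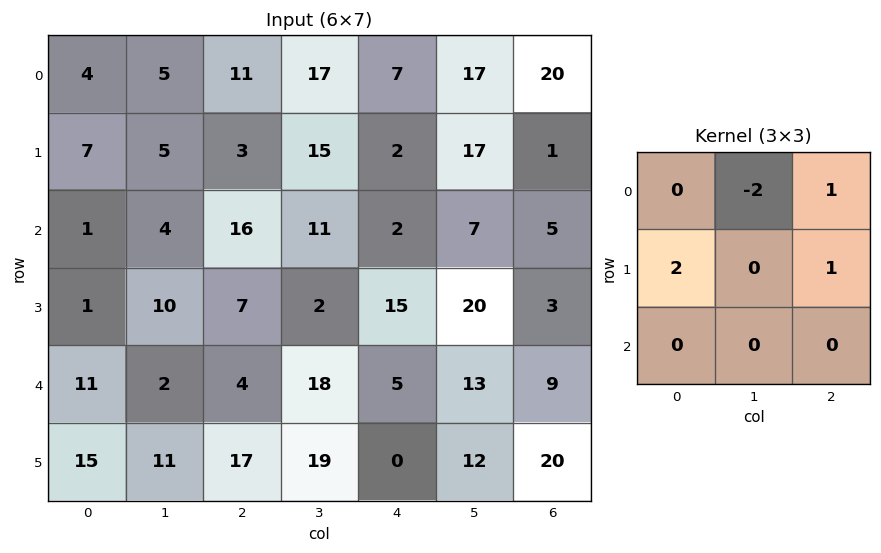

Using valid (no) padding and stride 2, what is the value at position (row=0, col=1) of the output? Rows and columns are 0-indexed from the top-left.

-19

The receptive field on the input at this output position is [11 17 7 / 3 15 2 / 16 11 2]. Elementwise product with the kernel and sum: 17·-2 + 7·1 + 3·2 + 2·1.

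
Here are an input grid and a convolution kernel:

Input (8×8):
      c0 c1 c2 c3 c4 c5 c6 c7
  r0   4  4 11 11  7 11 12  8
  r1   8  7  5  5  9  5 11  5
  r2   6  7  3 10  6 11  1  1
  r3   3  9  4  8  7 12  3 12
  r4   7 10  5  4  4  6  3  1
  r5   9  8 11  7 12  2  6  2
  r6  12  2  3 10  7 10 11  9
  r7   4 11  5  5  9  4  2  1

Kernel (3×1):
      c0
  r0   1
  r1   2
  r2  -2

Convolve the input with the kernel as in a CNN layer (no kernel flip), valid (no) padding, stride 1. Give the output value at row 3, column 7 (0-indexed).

The receptive field on the input at this output position is [12 / 1 / 2]. Elementwise product with the kernel and sum: 12·1 + 1·2 + 2·-2.

10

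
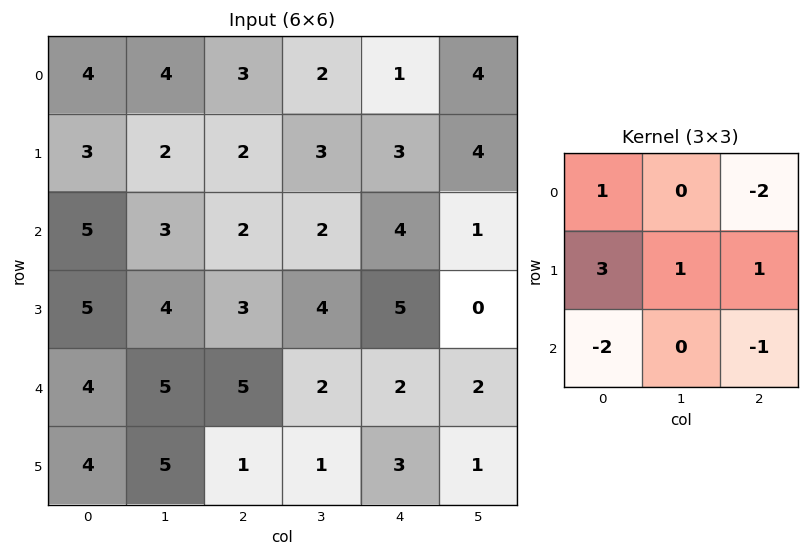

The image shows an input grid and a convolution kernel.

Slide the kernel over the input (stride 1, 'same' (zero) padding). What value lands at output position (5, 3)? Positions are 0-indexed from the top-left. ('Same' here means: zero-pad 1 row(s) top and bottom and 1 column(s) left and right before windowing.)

8

The receptive field on the zero-padded input at this output position is [5 2 2 / 1 1 3 / 0 0 0]. Elementwise product with the kernel and sum: 5·1 + 2·-2 + 1·3 + 1·1 + 3·1 + 0·-2 + 0·-1.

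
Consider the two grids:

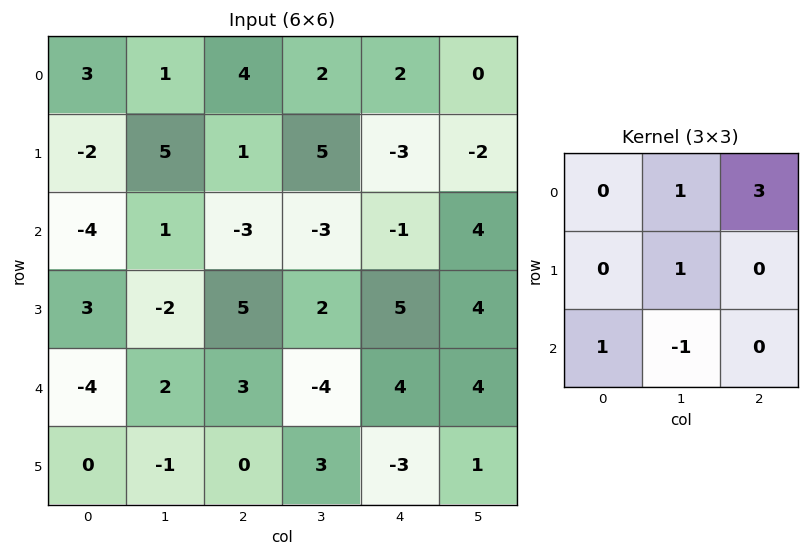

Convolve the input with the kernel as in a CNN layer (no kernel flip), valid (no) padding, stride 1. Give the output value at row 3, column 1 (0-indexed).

The receptive field on the input at this output position is [-2 5 2 / 2 3 -4 / -1 0 3]. Elementwise product with the kernel and sum: 5·1 + 2·3 + 3·1 + -1·1 + 0·-1.

13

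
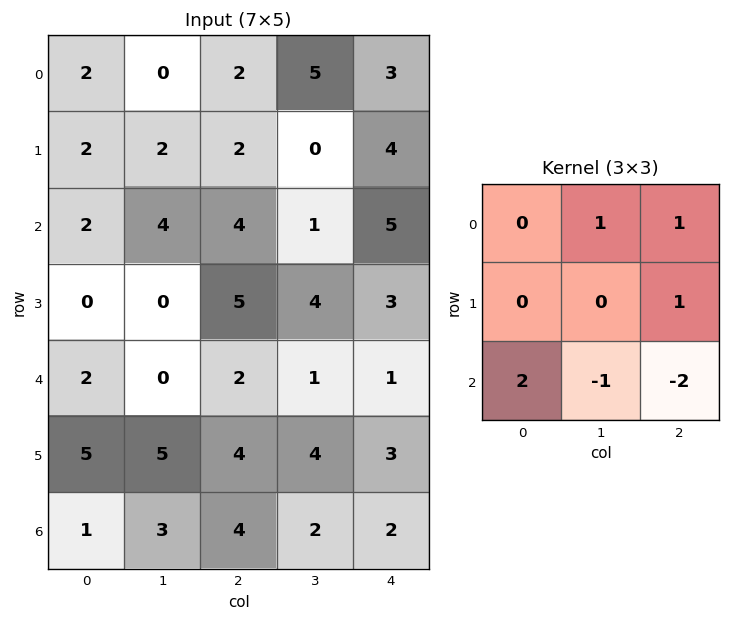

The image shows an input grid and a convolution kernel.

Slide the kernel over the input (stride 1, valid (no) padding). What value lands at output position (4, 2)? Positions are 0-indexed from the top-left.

7

The receptive field on the input at this output position is [2 1 1 / 4 4 3 / 4 2 2]. Elementwise product with the kernel and sum: 1·1 + 1·1 + 3·1 + 4·2 + 2·-1 + 2·-2.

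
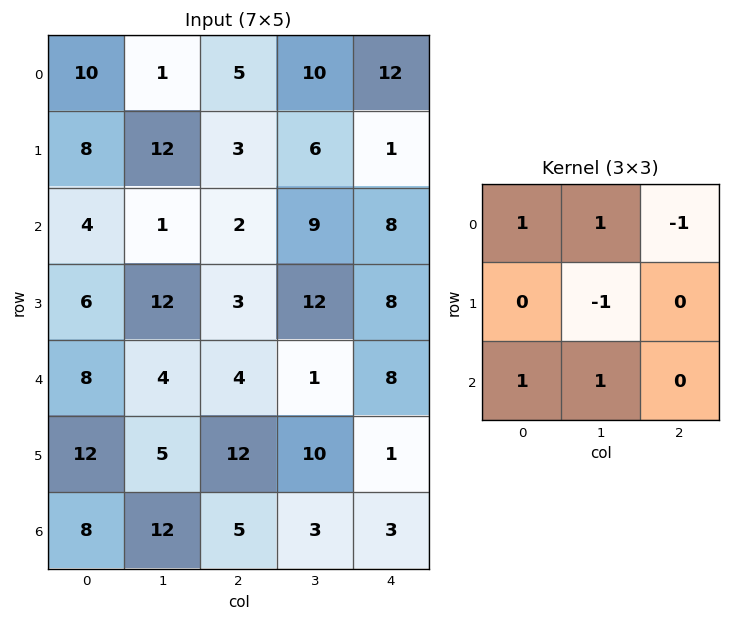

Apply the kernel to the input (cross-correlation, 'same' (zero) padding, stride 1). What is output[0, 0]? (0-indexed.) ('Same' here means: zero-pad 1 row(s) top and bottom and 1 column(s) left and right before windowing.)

-2

The receptive field on the zero-padded input at this output position is [0 0 0 / 0 10 1 / 0 8 12]. Elementwise product with the kernel and sum: 0·1 + 0·1 + 0·-1 + 10·-1 + 0·1 + 8·1.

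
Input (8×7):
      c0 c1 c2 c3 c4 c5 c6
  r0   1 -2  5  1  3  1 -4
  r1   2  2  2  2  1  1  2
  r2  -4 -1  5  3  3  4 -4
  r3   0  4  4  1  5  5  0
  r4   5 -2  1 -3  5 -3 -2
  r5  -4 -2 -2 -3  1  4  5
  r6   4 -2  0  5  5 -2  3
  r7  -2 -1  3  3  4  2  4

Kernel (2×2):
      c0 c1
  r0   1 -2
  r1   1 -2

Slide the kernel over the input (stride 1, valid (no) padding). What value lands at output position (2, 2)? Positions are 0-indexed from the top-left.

The receptive field on the input at this output position is [5 3 / 4 1]. Elementwise product with the kernel and sum: 5·1 + 3·-2 + 4·1 + 1·-2.

1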